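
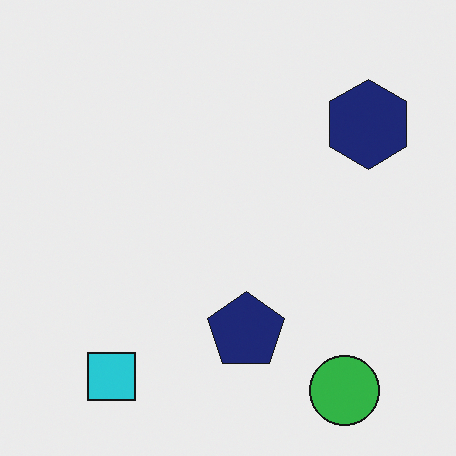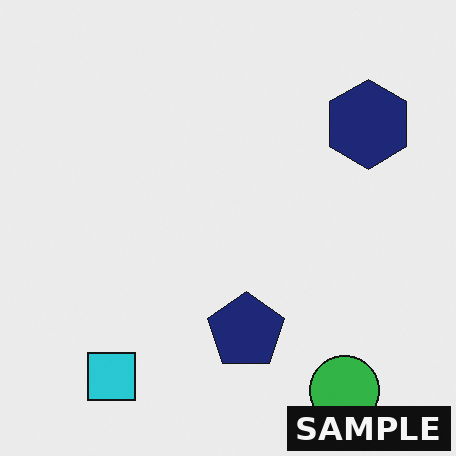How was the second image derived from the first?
Watermarked with the text "SAMPLE" in the lower-right corner.

A dark label reading "SAMPLE" appears in the lower-right corner.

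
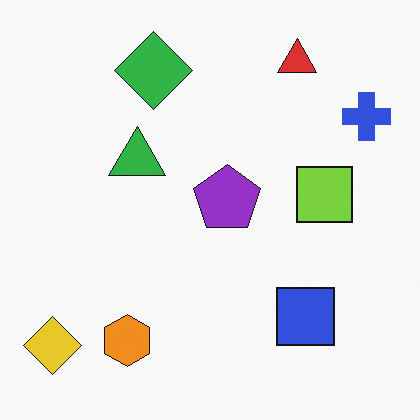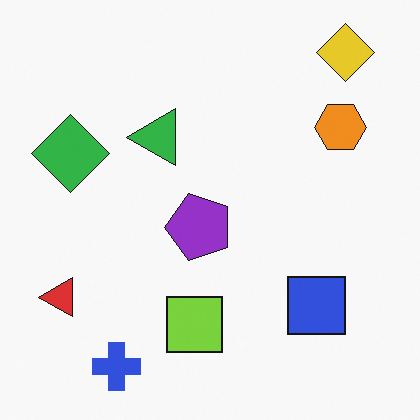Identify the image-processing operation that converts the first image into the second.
The transformation is: transposed (reflected across the top-left ↔ bottom-right diagonal).

Shapes have swapped their row and column positions — what was in the top-right is now in the bottom-left — a diagonal reflection.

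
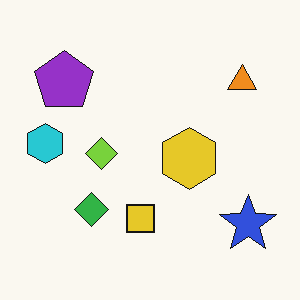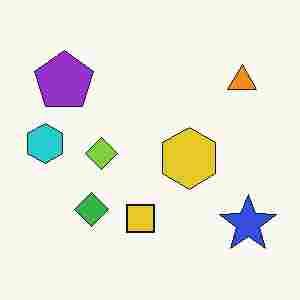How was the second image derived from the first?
This is the original image heavily JPEG-compressed with obvious blocking artifacts.

Blocky 8×8 compression artifacts appear around shape edges and the flat background shows ringing — characteristic JPEG degradation.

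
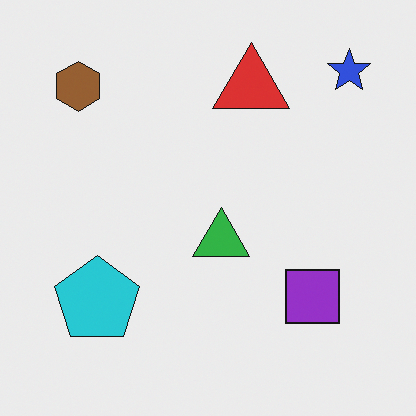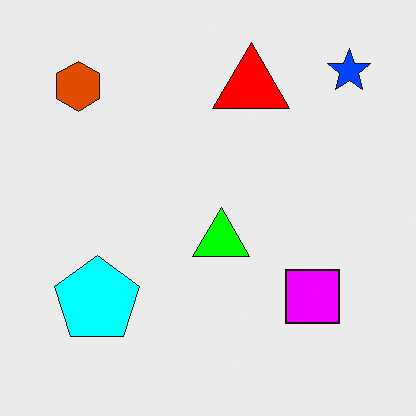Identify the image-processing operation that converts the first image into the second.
Heavily oversaturated.

All colors are more vivid — a global saturation change.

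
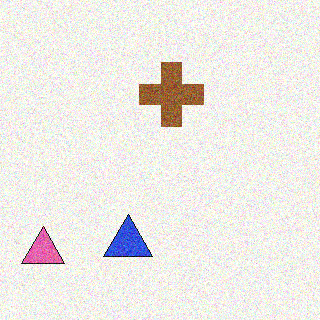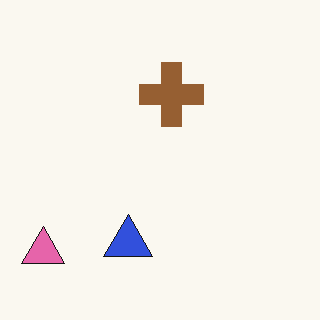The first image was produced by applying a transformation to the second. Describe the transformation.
This is the original image degraded with moderate additive noise.

Random speckle covers the whole image, including the flat background.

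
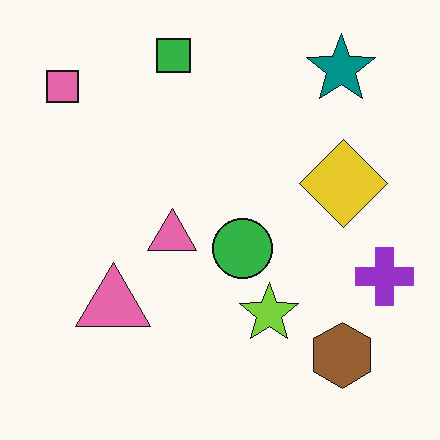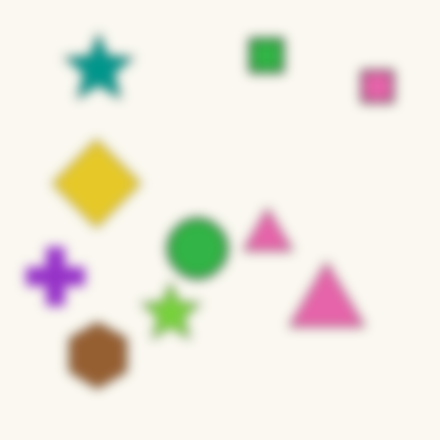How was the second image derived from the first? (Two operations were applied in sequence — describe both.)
It was strongly gaussian-blurred, then flipped horizontally (left ↔ right).

Shape edges and outlines are uniformly softened across the whole image. The purple cross is in the right of the first image and the left of the second — shapes on opposite sides of the vertical midline have swapped in a mirror flip.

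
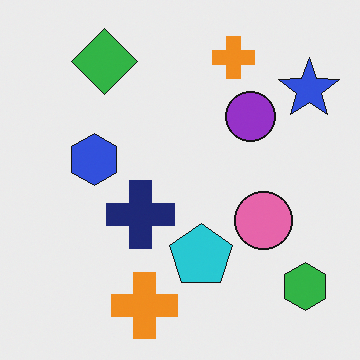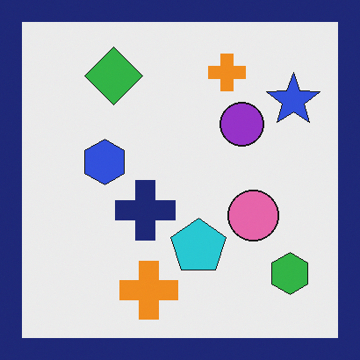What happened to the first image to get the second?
Framed with a navy border.

A solid navy frame runs around the edge of the second image, with the content slightly shrunk inside it.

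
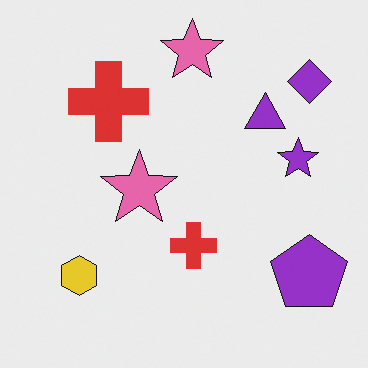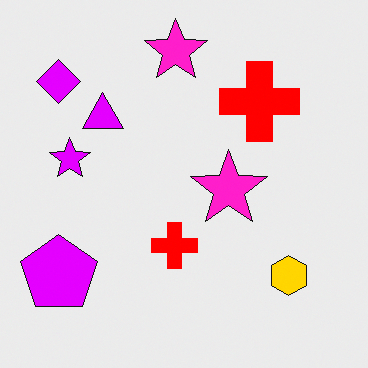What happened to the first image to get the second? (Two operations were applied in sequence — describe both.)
It was flipped horizontally (left ↔ right), then made much more vivid (saturation change).

The purple pentagon is in the bottom-right of the first image and the bottom-left of the second — shapes on opposite sides of the vertical midline have swapped in a mirror flip. All colors are more vivid — a global saturation change.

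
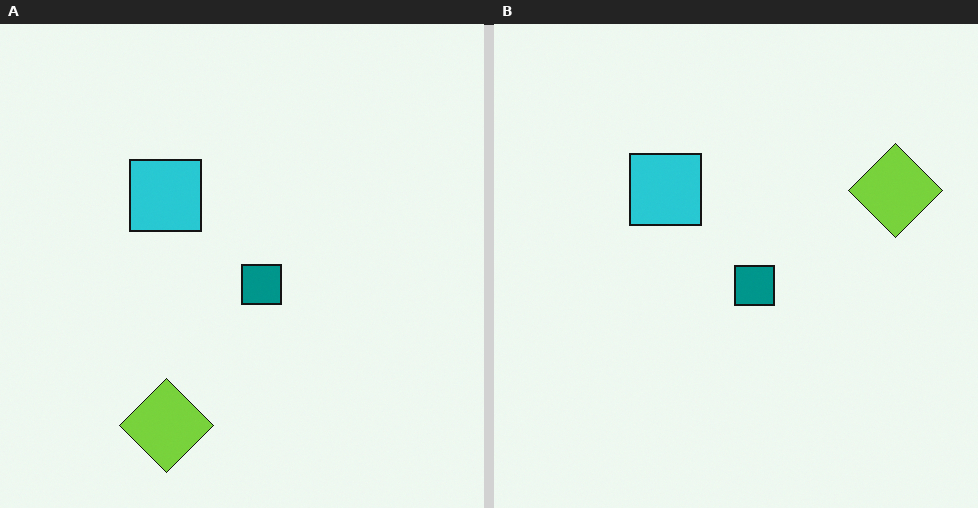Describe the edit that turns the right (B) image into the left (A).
The transformation is: transposed (reflected across the top-left ↔ bottom-right diagonal).

Shapes have swapped their row and column positions — what was in the top-right is now in the bottom-left — a diagonal reflection.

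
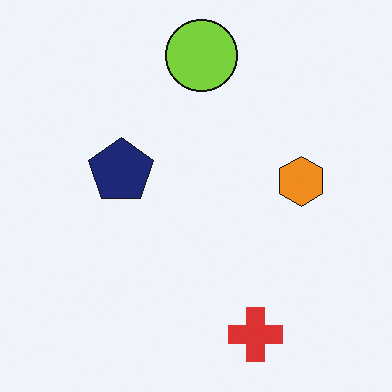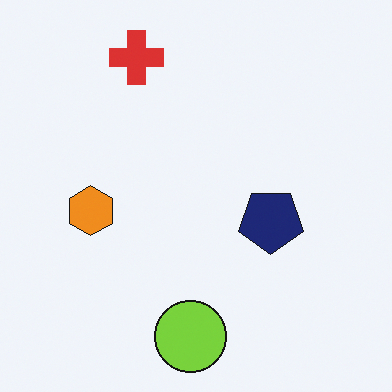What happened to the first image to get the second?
The transformation is: rotated 180°.

The red cross sits in the bottom of the first image and the top of the second — consistent with a whole-image 180° rotation.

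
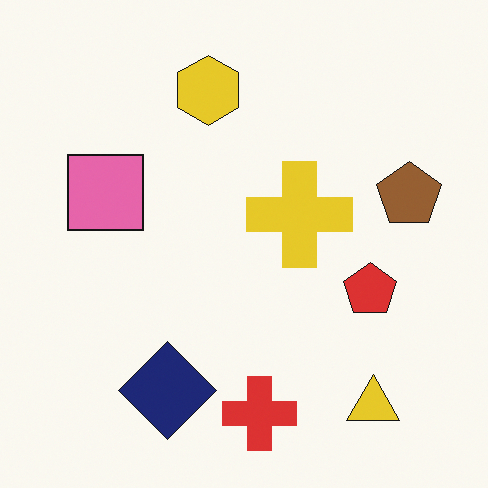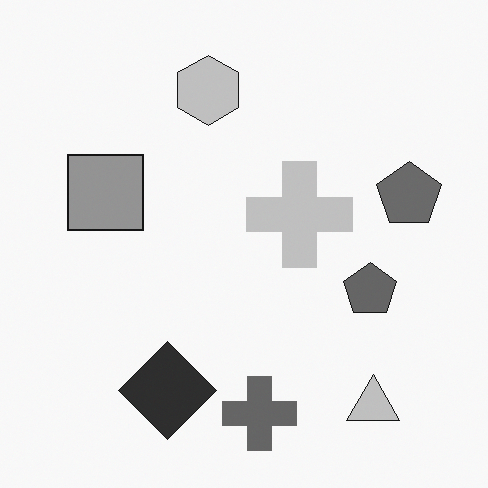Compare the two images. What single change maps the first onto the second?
The transformation is: converted to grayscale.

All color is removed — every shape is now a shade of grey.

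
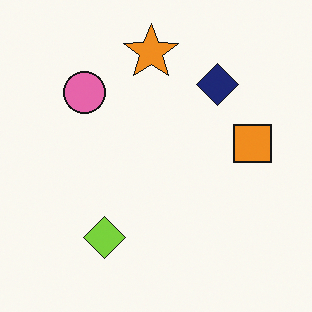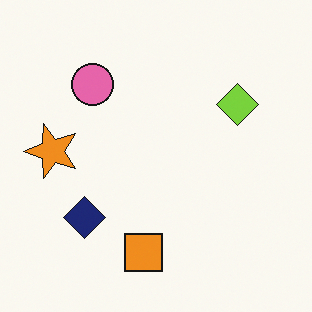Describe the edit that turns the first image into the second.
The second image is the first transposed (reflected across the top-left ↔ bottom-right diagonal).

Shapes have swapped their row and column positions — what was in the top-right is now in the bottom-left — a diagonal reflection.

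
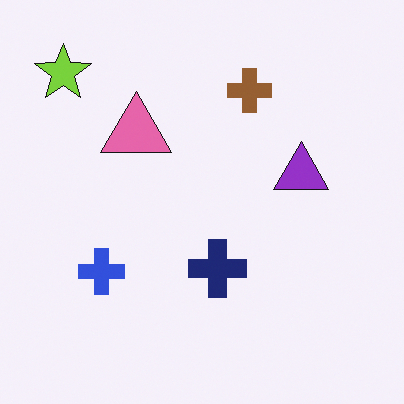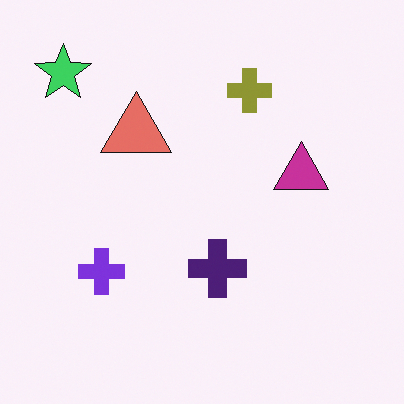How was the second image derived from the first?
The second image is the first hue-shifted slightly.

Every shape's color has rotated by the same amount around the hue wheel — a uniform hue shift.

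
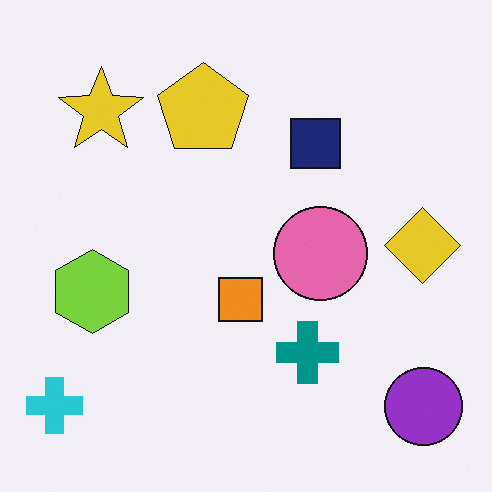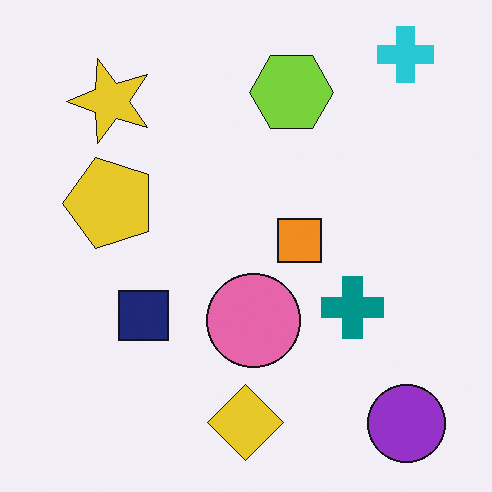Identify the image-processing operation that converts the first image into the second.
The transformation is: transposed (reflected across the top-left ↔ bottom-right diagonal).

Shapes have swapped their row and column positions — what was in the top-right is now in the bottom-left — a diagonal reflection.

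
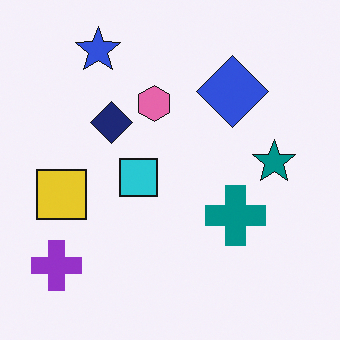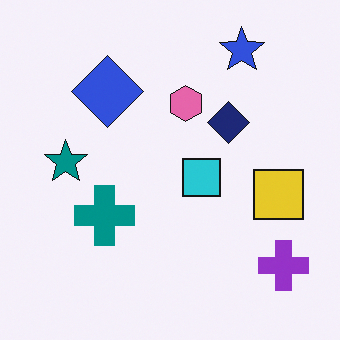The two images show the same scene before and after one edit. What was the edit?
The image was flipped horizontally (left ↔ right).

The purple cross is in the bottom-left of the first image and the bottom-right of the second — shapes on opposite sides of the vertical midline have swapped in a mirror flip.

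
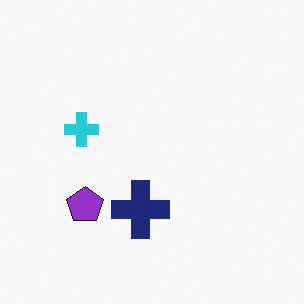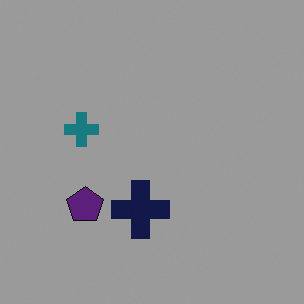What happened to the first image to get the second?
Substantially darkened.

Every pixel — background and shapes alike — is uniformly darkened.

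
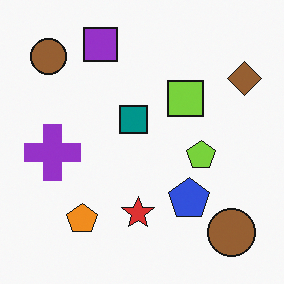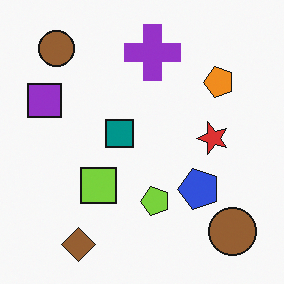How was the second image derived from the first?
The transformation is: transposed (reflected across the top-left ↔ bottom-right diagonal).

Shapes have swapped their row and column positions — what was in the top-right is now in the bottom-left — a diagonal reflection.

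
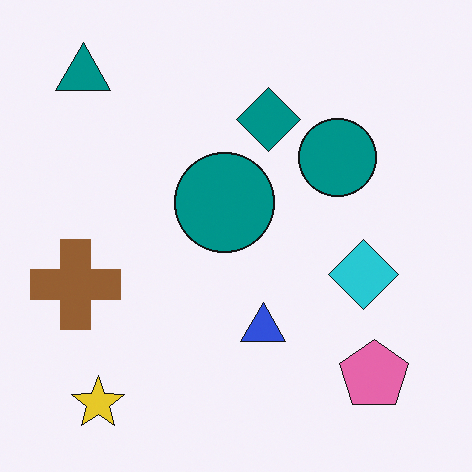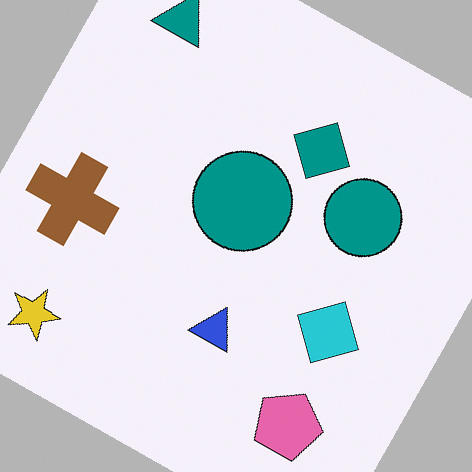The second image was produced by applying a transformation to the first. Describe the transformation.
This is the original image rotated clockwise by a clearly visible amount.

Every shape is tilted by the same angle and the image corners show triangular fill wedges — a whole-image rotation by a non-right angle.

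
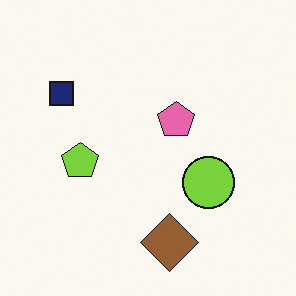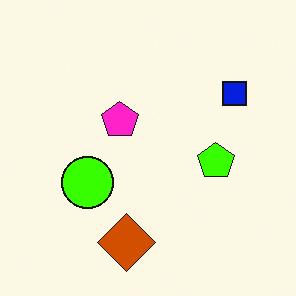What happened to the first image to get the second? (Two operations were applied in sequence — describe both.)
This is the original image made much more vivid (saturation change), then flipped horizontally (left ↔ right).

All colors are more vivid — a global saturation change. The navy square is in the top-left of the first image and the top-right of the second — shapes on opposite sides of the vertical midline have swapped in a mirror flip.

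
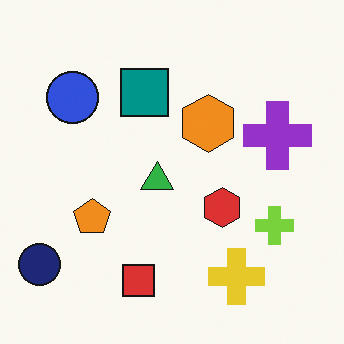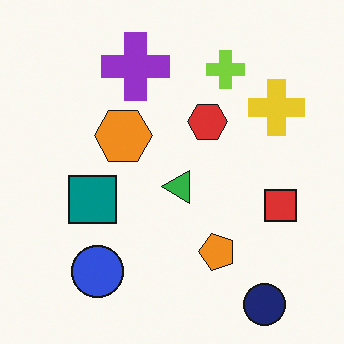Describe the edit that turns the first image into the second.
The transformation is: rotated 90° counter-clockwise.

The navy circle sits in the bottom-left of the first image and the bottom-right of the second — consistent with a whole-image 90° counter-clockwise rotation.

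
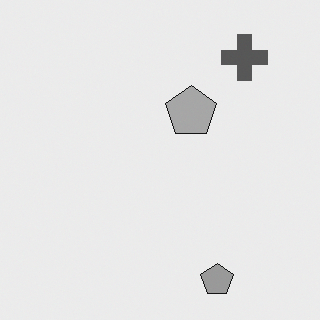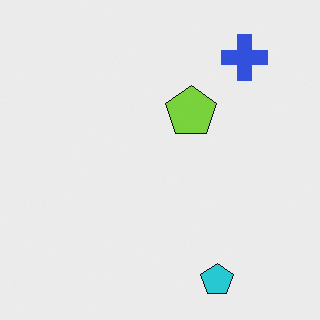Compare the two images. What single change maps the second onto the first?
The transformation is: converted to grayscale.

All color is removed — every shape is now a shade of grey.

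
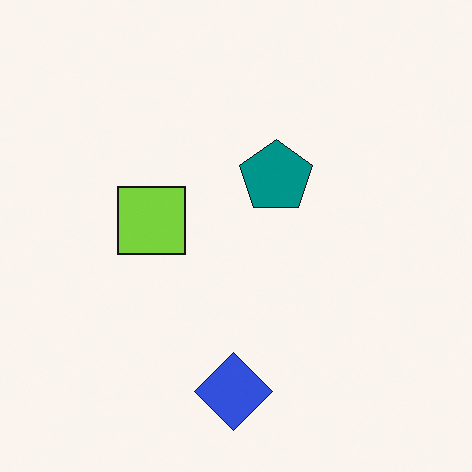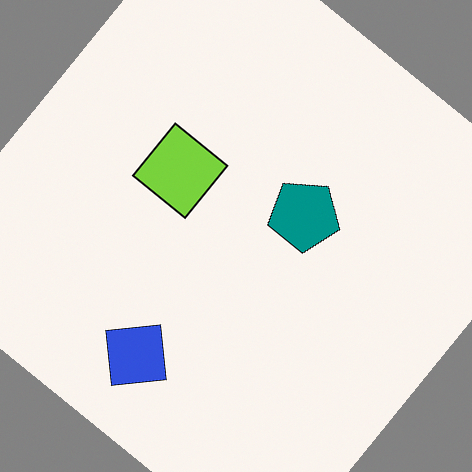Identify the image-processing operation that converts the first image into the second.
This is the original image rotated clockwise by a large amount — several tens of degrees.

Every shape is tilted by the same angle and the image corners show triangular fill wedges — a whole-image rotation by a non-right angle.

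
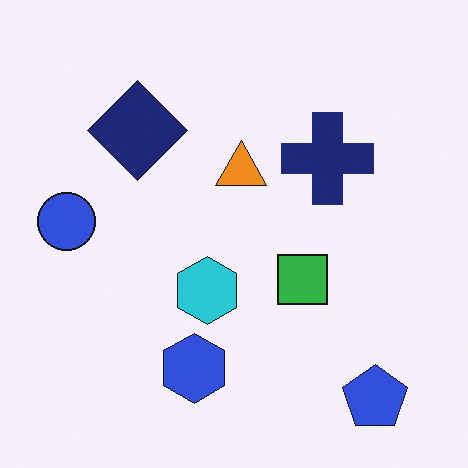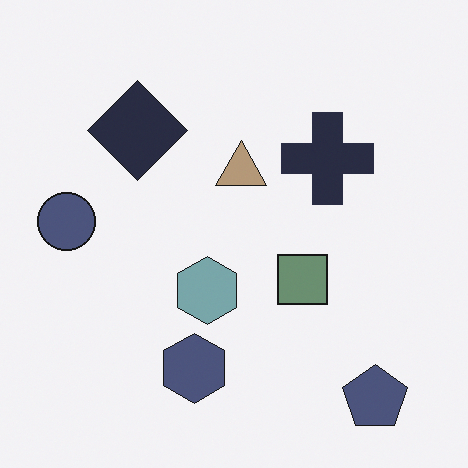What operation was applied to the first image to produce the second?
It was heavily desaturated.

All colors are more muted and greyish — a global saturation change.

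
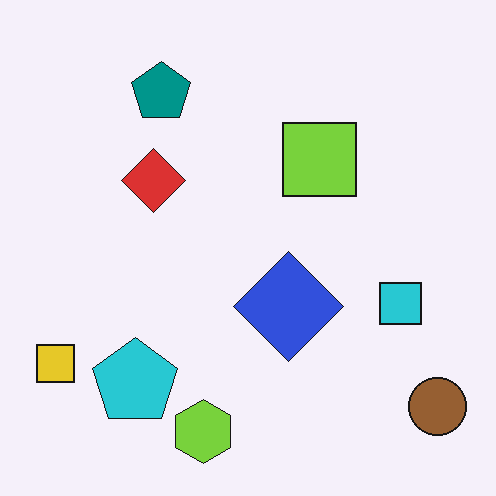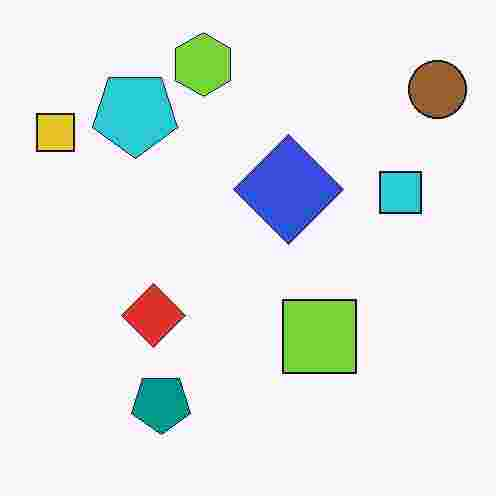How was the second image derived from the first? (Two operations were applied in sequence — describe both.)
Flipped vertically (top ↔ bottom), then degraded with heavy JPEG compression.

The lime hexagon is in the bottom of the first image and the top of the second — shapes on opposite sides of the horizontal midline have swapped in a mirror flip. Blocky 8×8 compression artifacts appear around shape edges and the flat background shows ringing — characteristic JPEG degradation.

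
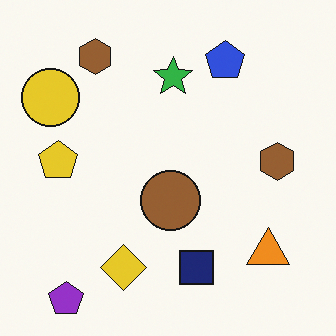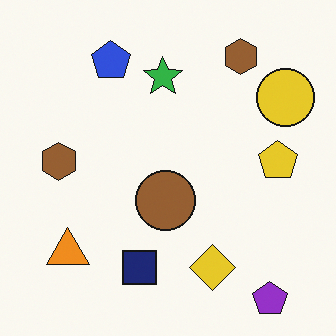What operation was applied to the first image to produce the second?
The transformation is: flipped horizontally (left ↔ right).

The yellow circle is in the top-left of the first image and the top-right of the second — shapes on opposite sides of the vertical midline have swapped in a mirror flip.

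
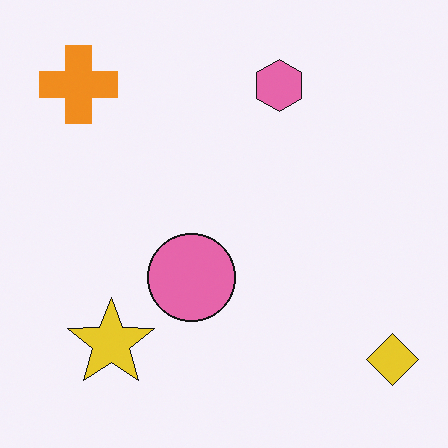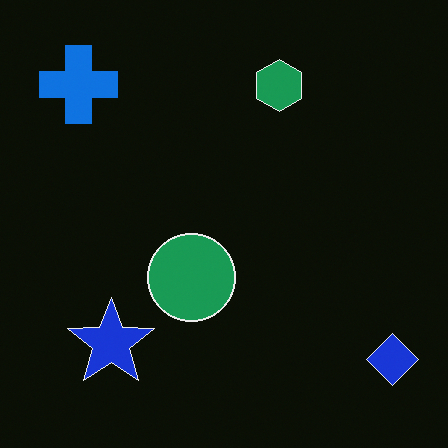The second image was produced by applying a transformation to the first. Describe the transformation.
Color-inverted (negative).

The light background has become dark and every shape's color is its complement — a photographic negative.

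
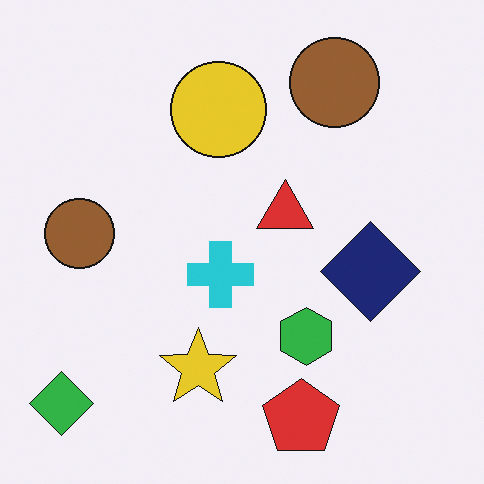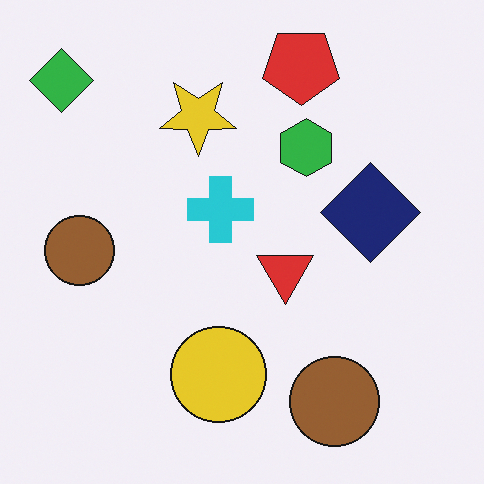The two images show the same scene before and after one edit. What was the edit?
This is the original image flipped vertically (top ↔ bottom).

The red pentagon is in the bottom of the first image and the top of the second — shapes on opposite sides of the horizontal midline have swapped in a mirror flip.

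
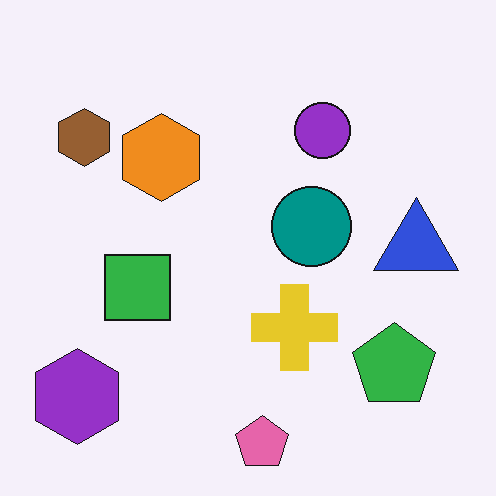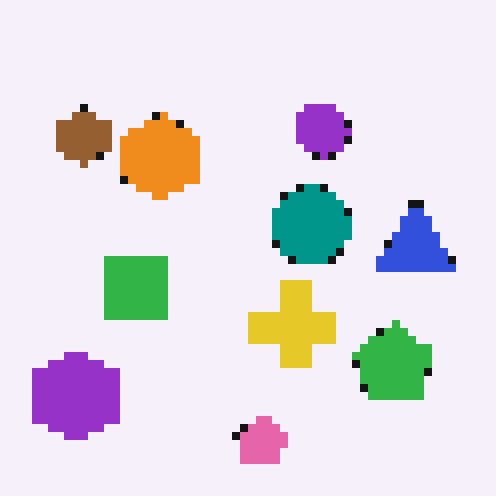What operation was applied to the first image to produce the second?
The image was pixelated into visible square blocks.

Shapes are reduced to large square blocks; fine edges and outlines are lost — a downscale-then-upscale (mosaic) effect.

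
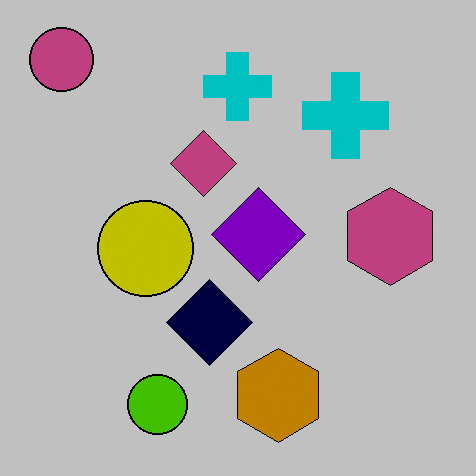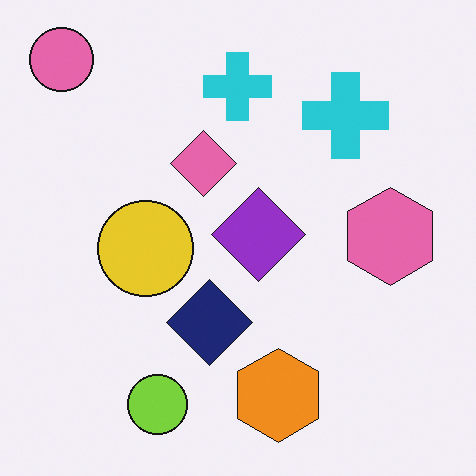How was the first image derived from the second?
Heavily posterized to just a handful of flat colors.

Each flat color has snapped to a coarser quantized level — most visibly, the near-white background has dropped to a flat grey.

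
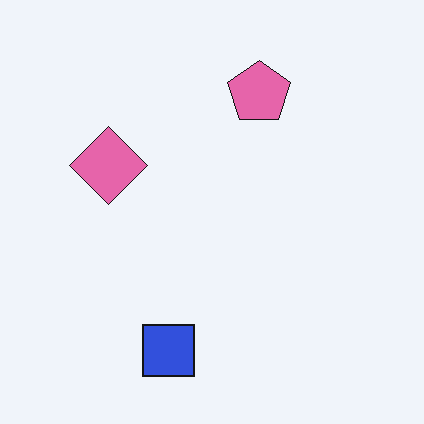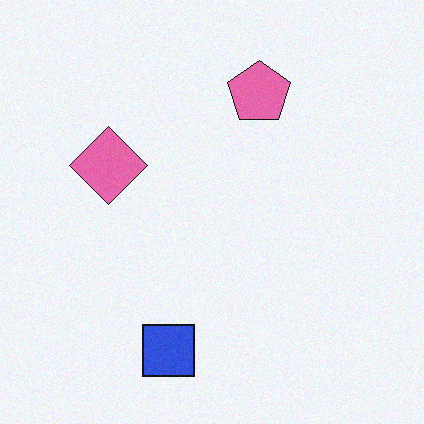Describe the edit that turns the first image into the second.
This is the original image degraded with a light layer of grain.

Random speckle covers the whole image, including the flat background.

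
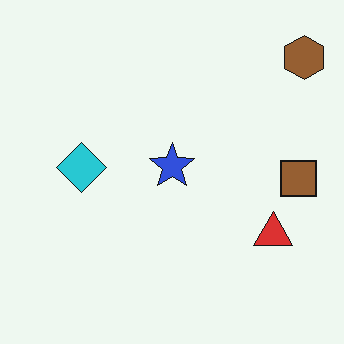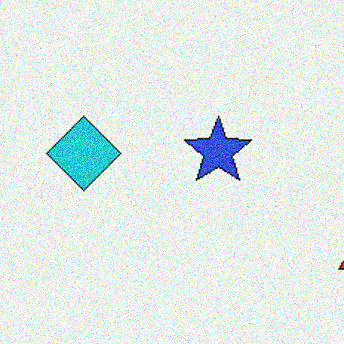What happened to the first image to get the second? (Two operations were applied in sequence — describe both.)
It was cropped to a modestly smaller region and rescaled, then degraded with visible gaussian noise.

The visible shapes are larger and the field of view is narrower; shapes near the original edges may be partly or wholly outside the frame — a crop-and-rescale. Random speckle covers the whole image, including the flat background.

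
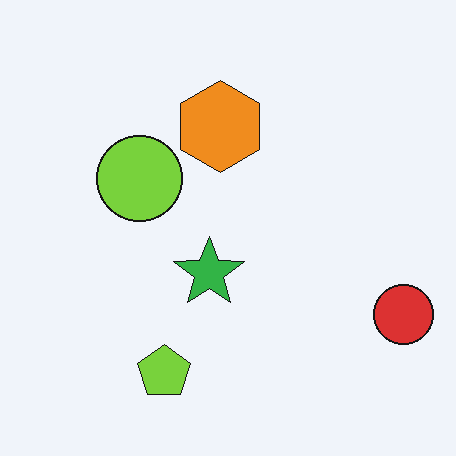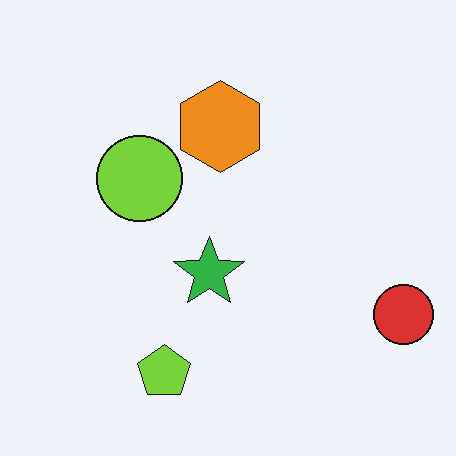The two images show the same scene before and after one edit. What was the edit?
This is the original image given moderate JPEG compression.

Blocky 8×8 compression artifacts appear around shape edges and the flat background shows ringing — characteristic JPEG degradation.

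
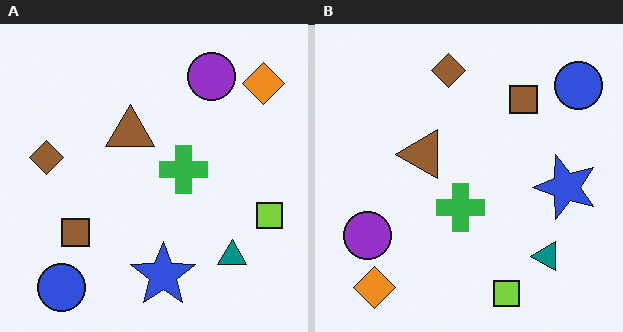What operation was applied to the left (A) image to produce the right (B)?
This is the original image transposed (reflected across the top-left ↔ bottom-right diagonal).

Shapes have swapped their row and column positions — what was in the top-right is now in the bottom-left — a diagonal reflection.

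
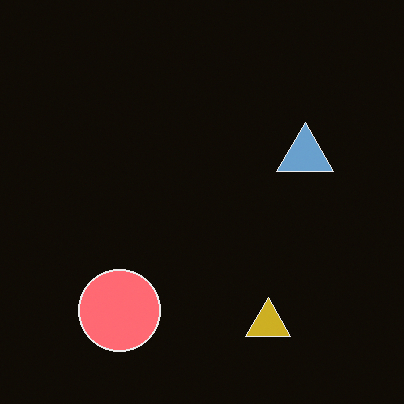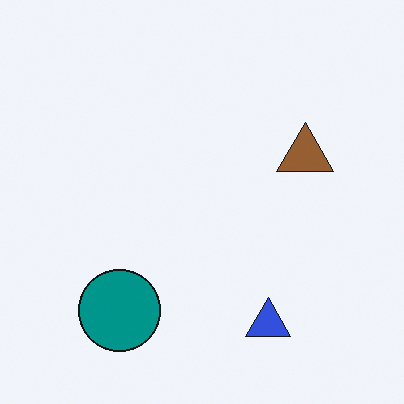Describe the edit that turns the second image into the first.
The image was color-inverted (negative).

The light background has become dark and every shape's color is its complement — a photographic negative.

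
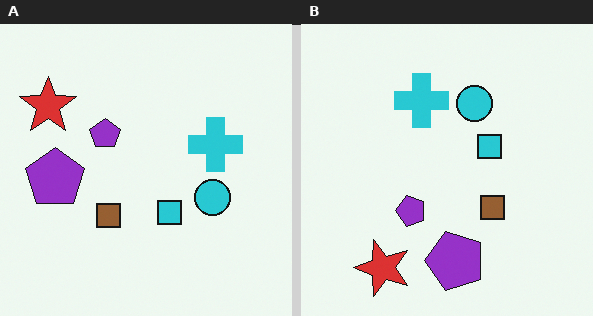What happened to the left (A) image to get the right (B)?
The image was rotated 90° counter-clockwise.

The red star sits in the top-left of the left (A) image and the bottom-left of the right (B) — consistent with a whole-image 90° counter-clockwise rotation.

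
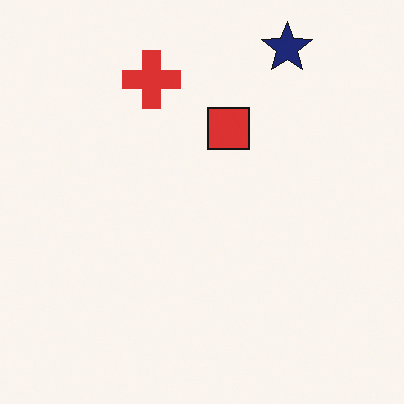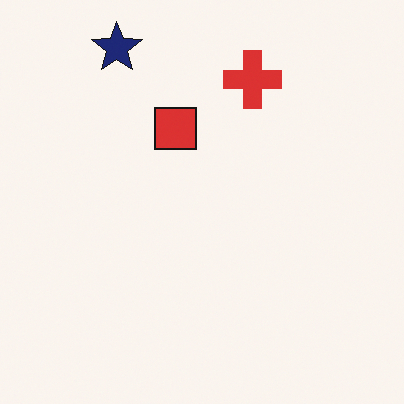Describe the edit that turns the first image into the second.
The image was flipped horizontally (left ↔ right).

The navy star is in the top-right of the first image and the top-left of the second — shapes on opposite sides of the vertical midline have swapped in a mirror flip.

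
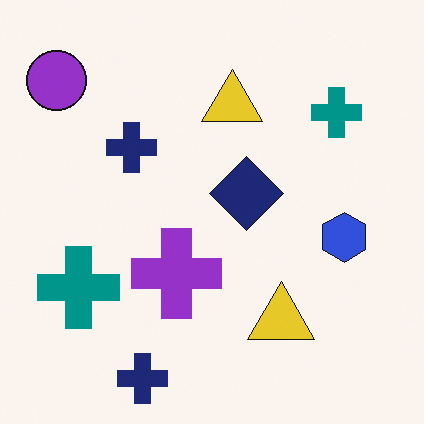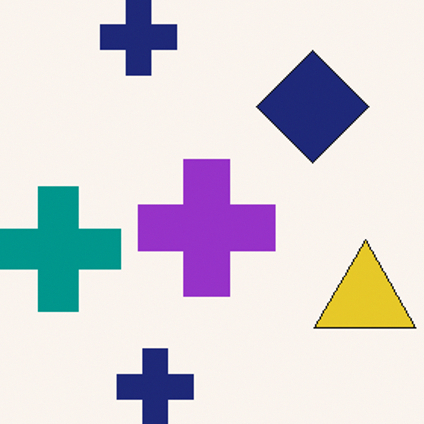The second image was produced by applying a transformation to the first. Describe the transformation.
The image was cropped slightly and scaled back up.

The visible shapes are larger and the field of view is narrower; shapes near the original edges may be partly or wholly outside the frame — a crop-and-rescale.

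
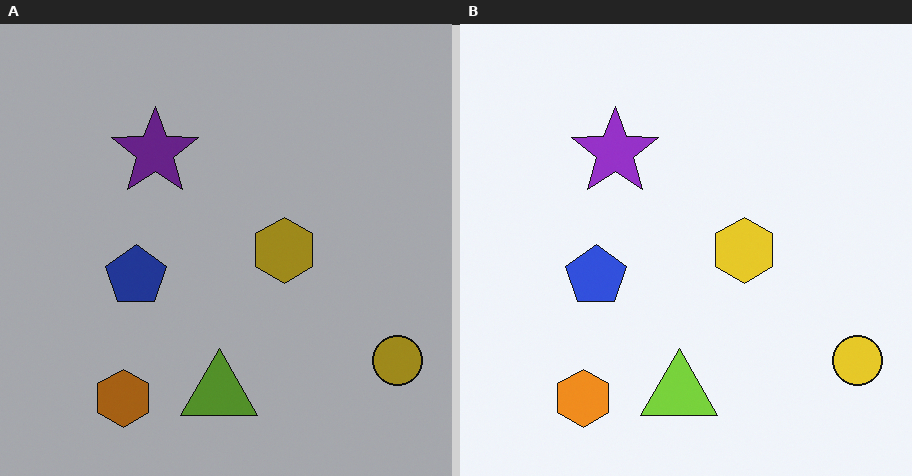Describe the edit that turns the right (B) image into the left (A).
The transformation is: substantially darkened.

Every pixel — background and shapes alike — is uniformly darkened.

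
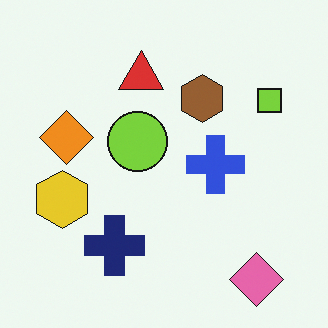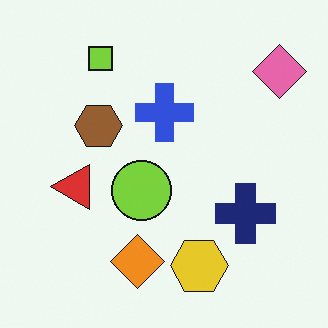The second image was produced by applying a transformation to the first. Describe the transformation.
The transformation is: rotated 90° counter-clockwise.

The pink diamond sits in the bottom-right of the first image and the top-right of the second — consistent with a whole-image 90° counter-clockwise rotation.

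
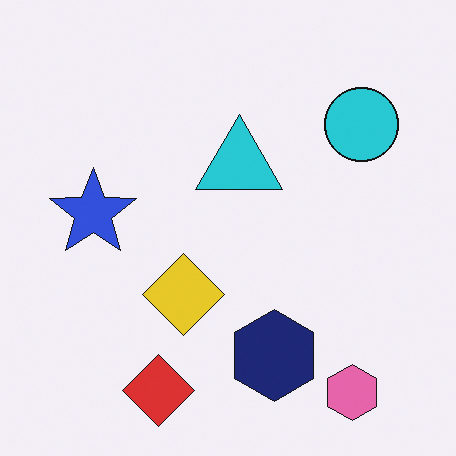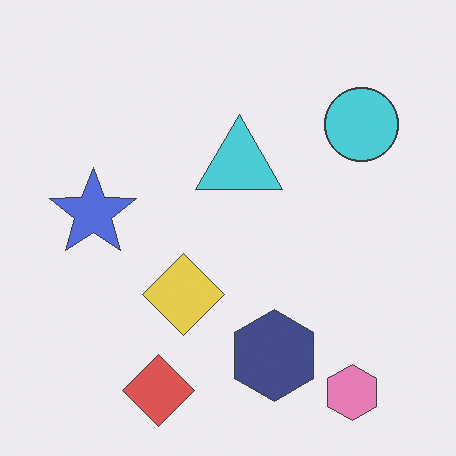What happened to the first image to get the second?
The image was given slightly reduced contrast.

Tones are pushed toward mid-grey across the whole image — a global contrast change.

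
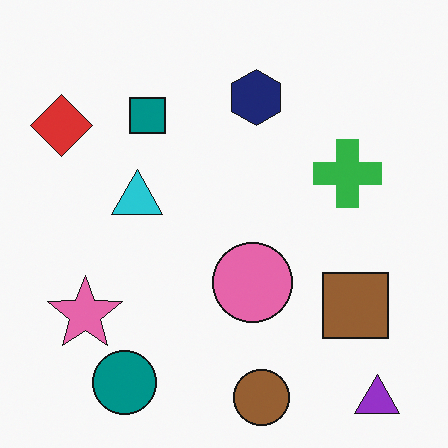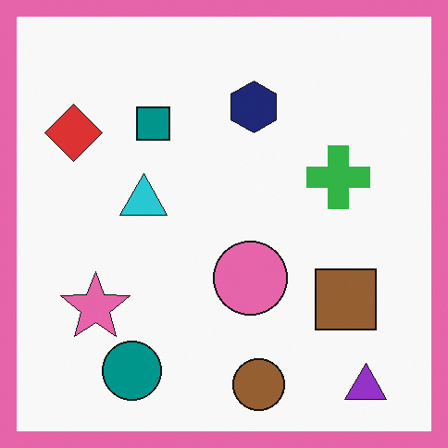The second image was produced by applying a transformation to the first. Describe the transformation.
This is the original image framed with a pink border.

A solid pink frame runs around the edge of the second image, with the content slightly shrunk inside it.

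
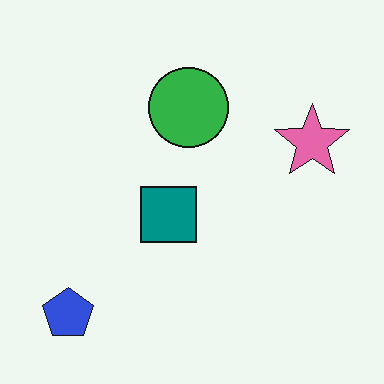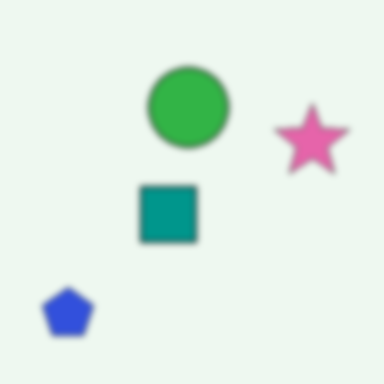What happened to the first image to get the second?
It was noticeably gaussian-blurred.

Shape edges and outlines are uniformly softened across the whole image.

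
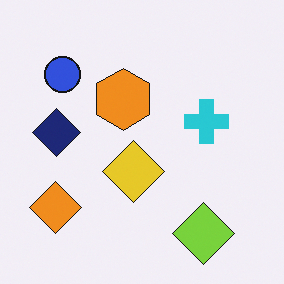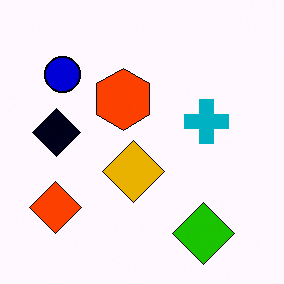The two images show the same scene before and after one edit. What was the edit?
Boosted in contrast.

Tones are pushed away from mid-grey across the whole image — a global contrast change.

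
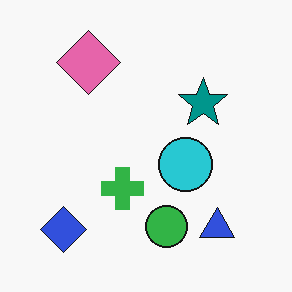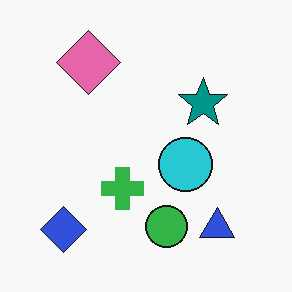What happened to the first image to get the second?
The transformation is: JPEG-compressed with visible artifacts.

Blocky 8×8 compression artifacts appear around shape edges and the flat background shows ringing — characteristic JPEG degradation.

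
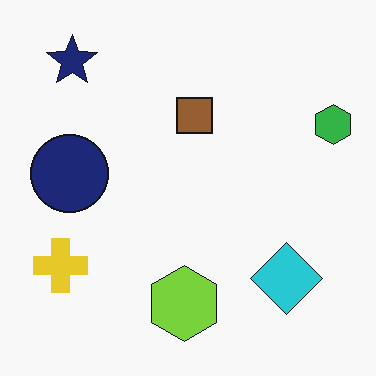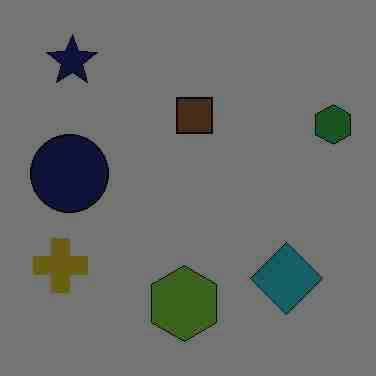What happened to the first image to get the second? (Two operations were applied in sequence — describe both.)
This is the original image heavily JPEG-compressed with obvious blocking artifacts, then darkened a lot.

Blocky 8×8 compression artifacts appear around shape edges and the flat background shows ringing — characteristic JPEG degradation. Every pixel — background and shapes alike — is uniformly darkened.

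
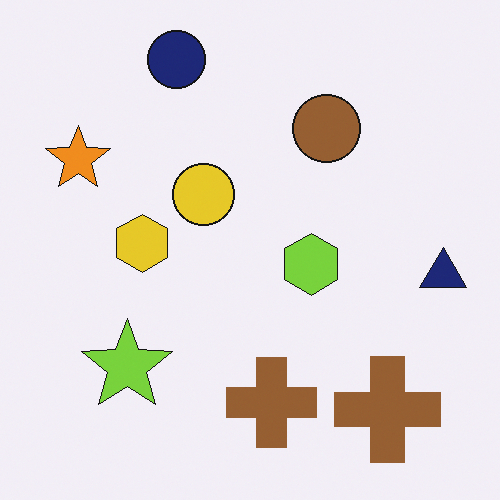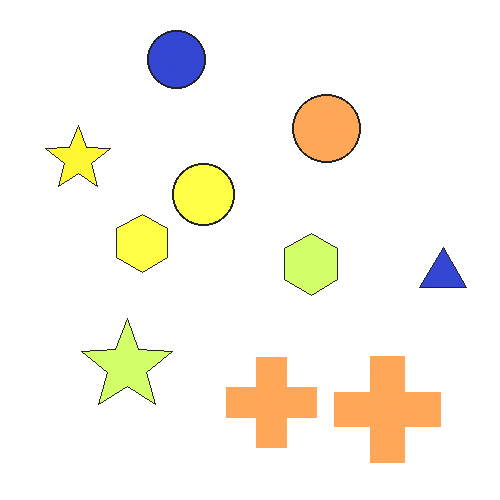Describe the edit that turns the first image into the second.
It was brightened a lot.

Every pixel — background and shapes alike — is uniformly brightened.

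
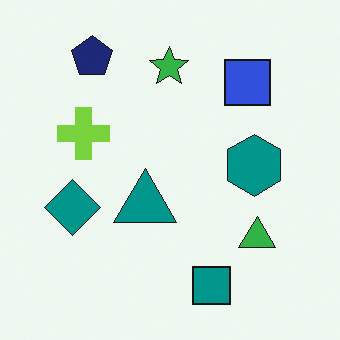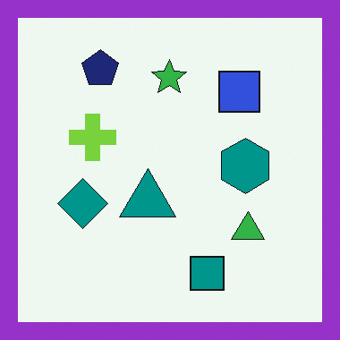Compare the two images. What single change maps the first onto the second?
It was framed with a purple border.

A solid purple frame runs around the edge of the second image, with the content slightly shrunk inside it.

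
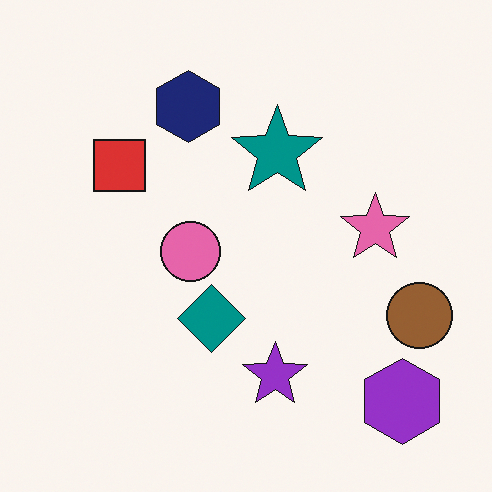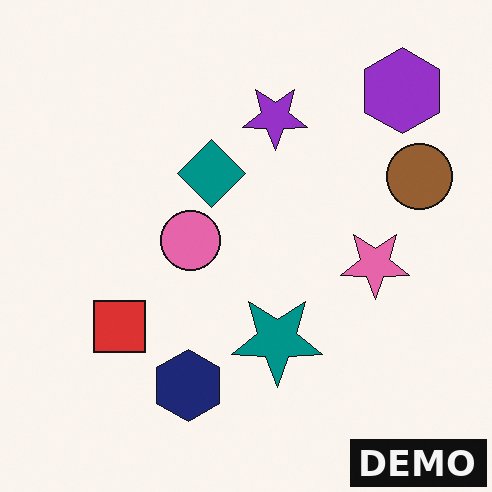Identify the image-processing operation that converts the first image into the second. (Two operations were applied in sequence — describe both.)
The second image is the first flipped vertically (top ↔ bottom), then watermarked with the text "DEMO" in the lower-right corner.

The purple hexagon is in the bottom-right of the first image and the top-right of the second — shapes on opposite sides of the horizontal midline have swapped in a mirror flip. A dark label reading "DEMO" appears in the lower-right corner.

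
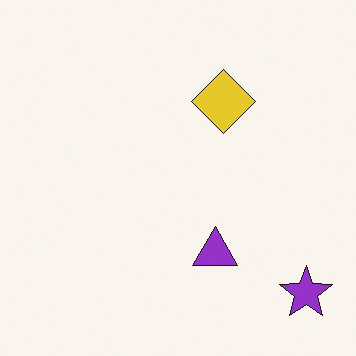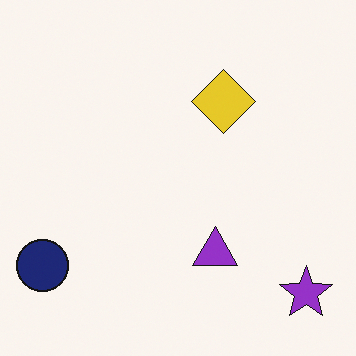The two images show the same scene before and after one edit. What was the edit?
The image was overlaid with an additional navy circle.

A navy circle appears in the second image that is absent from the first.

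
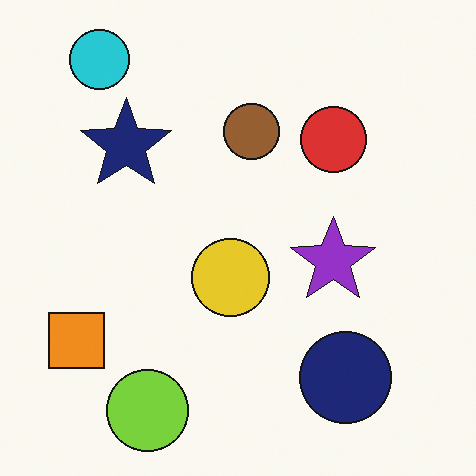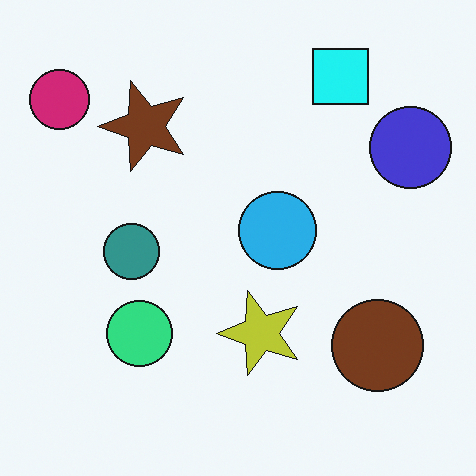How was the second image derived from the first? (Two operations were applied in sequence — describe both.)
The transformation is: hue-shifted through roughly a third of the color wheel, then transposed (reflected across the top-left ↔ bottom-right diagonal).

Every shape's color has rotated by the same amount around the hue wheel — a uniform hue shift. Shapes have swapped their row and column positions — what was in the top-right is now in the bottom-left — a diagonal reflection.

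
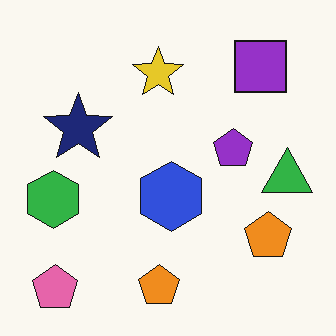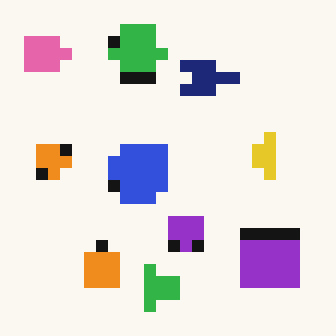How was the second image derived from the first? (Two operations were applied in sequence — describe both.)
Heavily pixelated into large blocks, then rotated 90° clockwise.

Shapes are reduced to large square blocks; fine edges and outlines are lost — a downscale-then-upscale (mosaic) effect. The pink pentagon sits in the bottom-left of the first image and the top-left of the second — consistent with a whole-image 90° clockwise rotation.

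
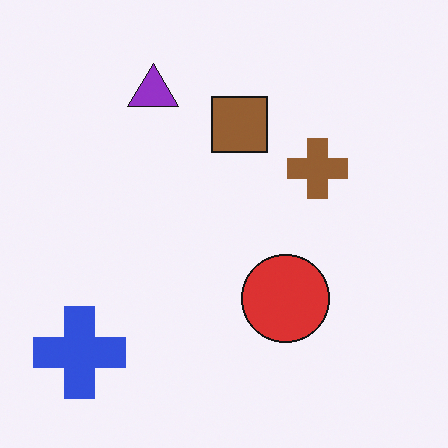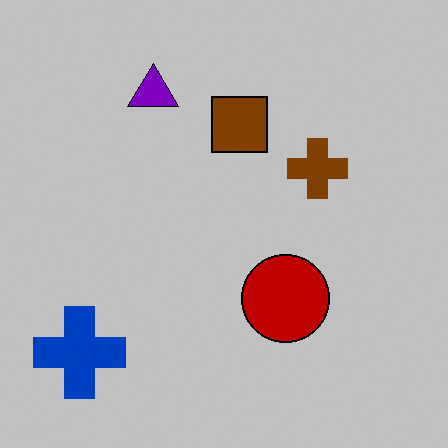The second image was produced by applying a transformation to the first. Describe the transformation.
The transformation is: heavily posterized to just a handful of flat colors.

Each flat color has snapped to a coarser quantized level — most visibly, the near-white background has dropped to a flat grey.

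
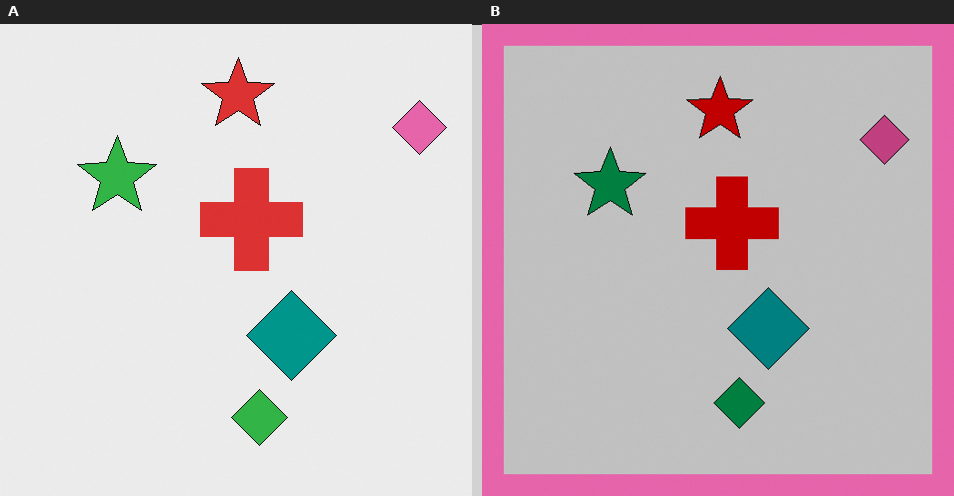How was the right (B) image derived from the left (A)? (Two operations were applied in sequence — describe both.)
Aggressively posterized, then framed with a pink border.

Each flat color has snapped to a coarser quantized level — most visibly, the near-white background has dropped to a flat grey. A solid pink frame runs around the edge of the right (B) image, with the content slightly shrunk inside it.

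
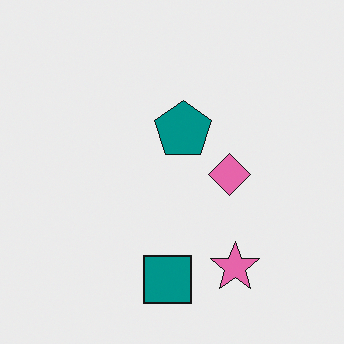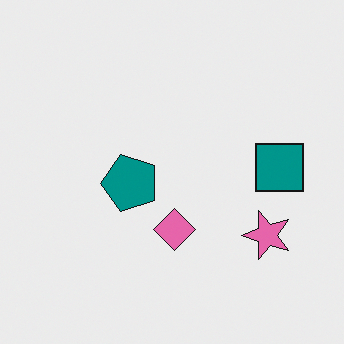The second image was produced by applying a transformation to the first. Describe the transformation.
The image was transposed (reflected across the top-left ↔ bottom-right diagonal).

Shapes have swapped their row and column positions — what was in the top-right is now in the bottom-left — a diagonal reflection.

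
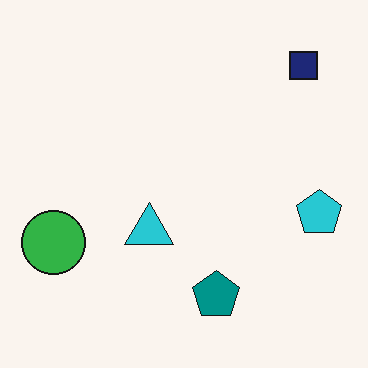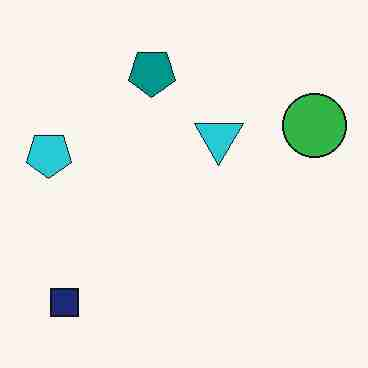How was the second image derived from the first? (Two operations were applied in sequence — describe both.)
The transformation is: rotated 180°, then degraded with heavy JPEG compression.

The navy square sits in the top-right of the first image and the bottom-left of the second — consistent with a whole-image 180° rotation. Blocky 8×8 compression artifacts appear around shape edges and the flat background shows ringing — characteristic JPEG degradation.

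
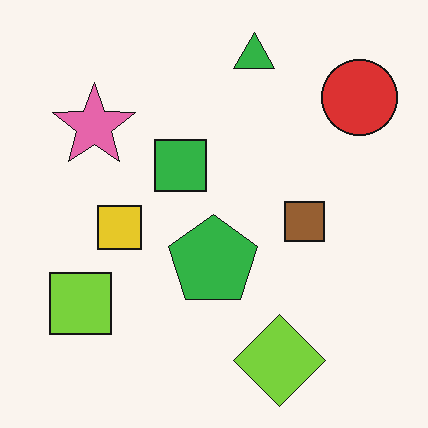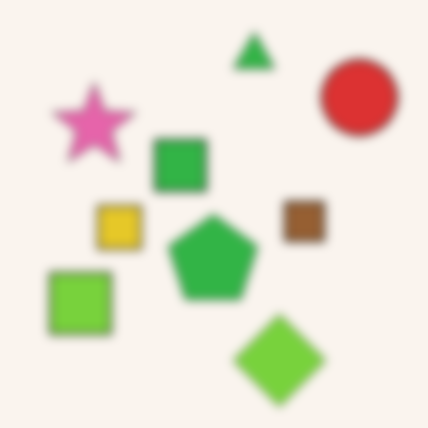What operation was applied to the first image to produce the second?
Strongly gaussian-blurred.

Shape edges and outlines are uniformly softened across the whole image.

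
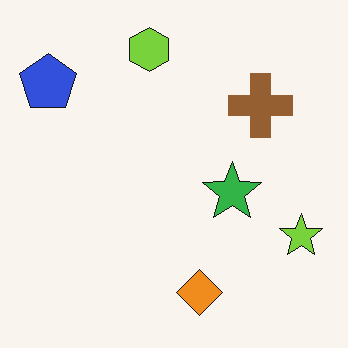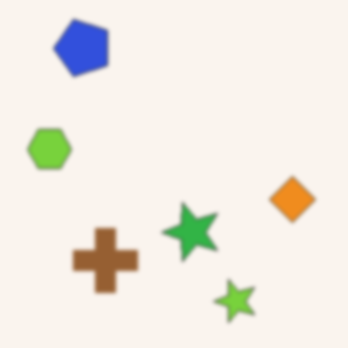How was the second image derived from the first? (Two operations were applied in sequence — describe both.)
The transformation is: transposed (reflected across the top-left ↔ bottom-right diagonal), then given a subtle gaussian blur.

Shapes have swapped their row and column positions — what was in the top-right is now in the bottom-left — a diagonal reflection. Shape edges and outlines are uniformly softened across the whole image.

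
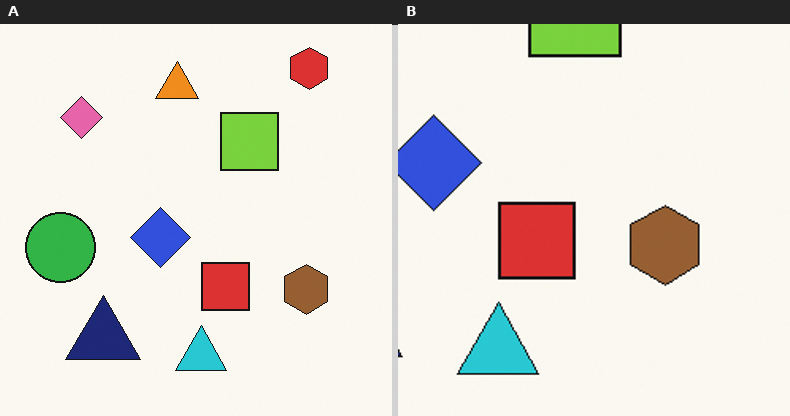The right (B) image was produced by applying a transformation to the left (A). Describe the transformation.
Cropped slightly and scaled back up.

The visible shapes are larger and the field of view is narrower; shapes near the original edges may be partly or wholly outside the frame — a crop-and-rescale.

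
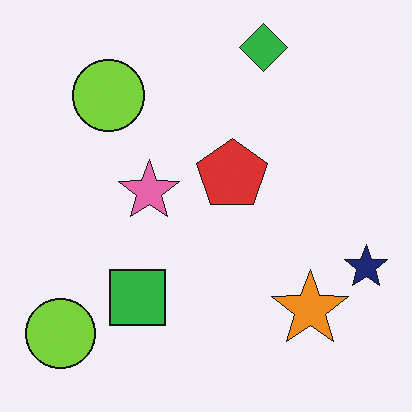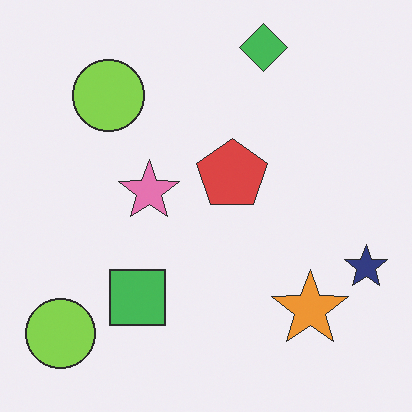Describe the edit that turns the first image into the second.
It was given slightly reduced contrast.

Tones are pushed toward mid-grey across the whole image — a global contrast change.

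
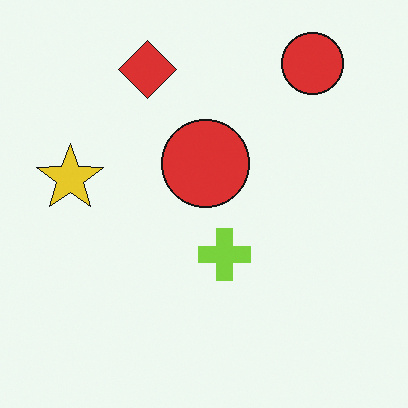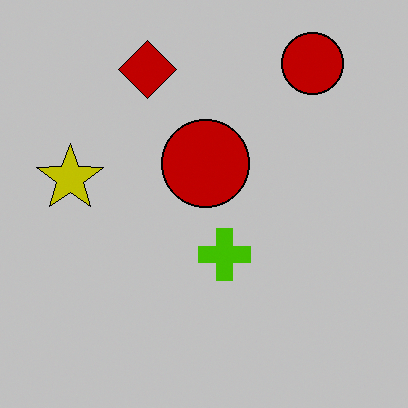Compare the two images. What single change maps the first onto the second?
The transformation is: aggressively posterized.

Each flat color has snapped to a coarser quantized level — most visibly, the near-white background has dropped to a flat grey.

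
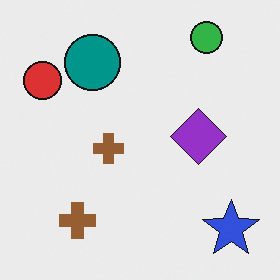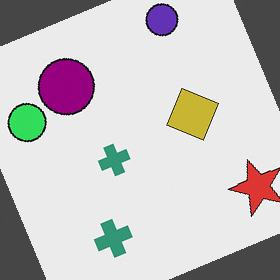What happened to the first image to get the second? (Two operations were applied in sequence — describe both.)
This is the original image rotated counter-clockwise by a moderate amount, then hue-shifted by a moderate amount.

Every shape is tilted by the same angle and the image corners show triangular fill wedges — a whole-image rotation by a non-right angle. Every shape's color has rotated by the same amount around the hue wheel — a uniform hue shift.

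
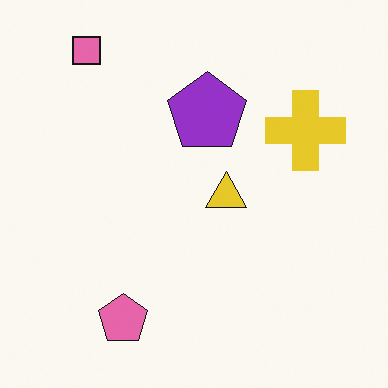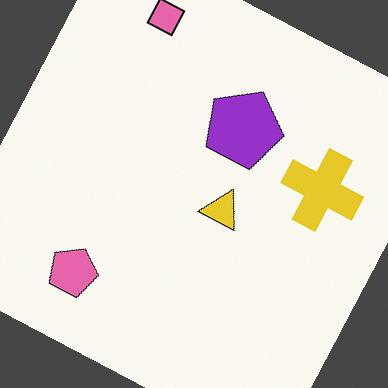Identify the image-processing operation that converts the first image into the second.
The transformation is: rotated clockwise by a clearly visible amount.

Every shape is tilted by the same angle and the image corners show triangular fill wedges — a whole-image rotation by a non-right angle.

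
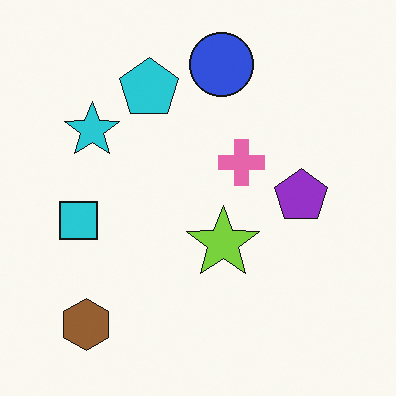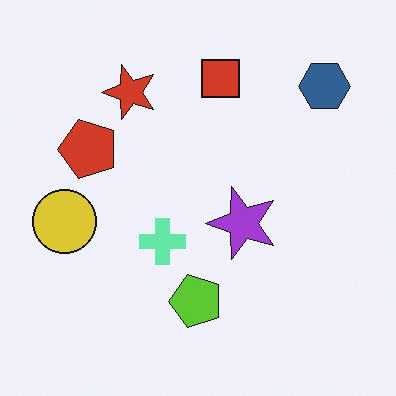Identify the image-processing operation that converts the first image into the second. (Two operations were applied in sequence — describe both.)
It was transposed (reflected across the top-left ↔ bottom-right diagonal), then hue-shifted through roughly half the color wheel.

Shapes have swapped their row and column positions — what was in the top-right is now in the bottom-left — a diagonal reflection. Every shape's color has rotated by the same amount around the hue wheel — a uniform hue shift.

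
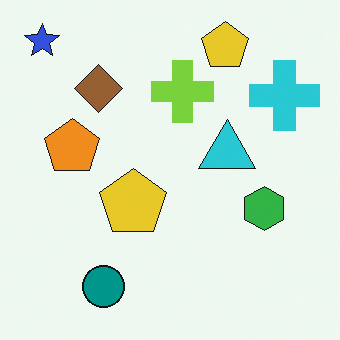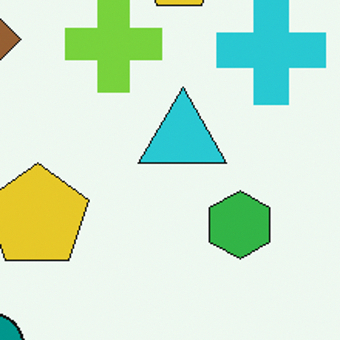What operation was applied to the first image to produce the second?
The transformation is: cropped to a modestly smaller region and rescaled.

The visible shapes are larger and the field of view is narrower; shapes near the original edges may be partly or wholly outside the frame — a crop-and-rescale.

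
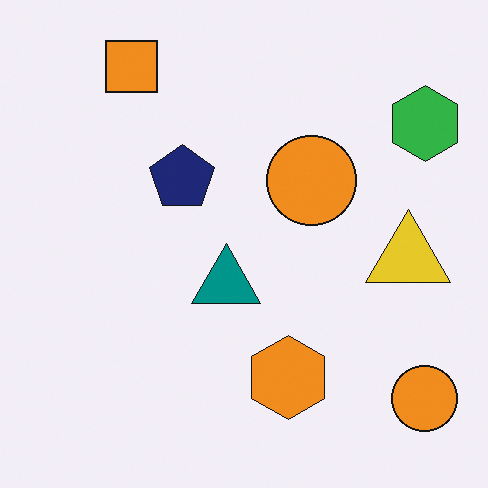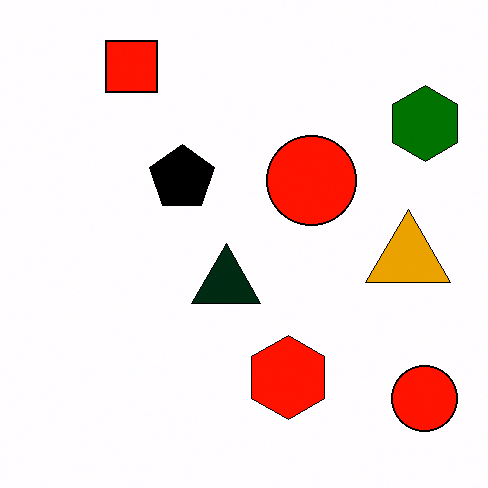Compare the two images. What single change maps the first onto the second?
This is the original image given much higher contrast.

Tones are pushed away from mid-grey across the whole image — a global contrast change.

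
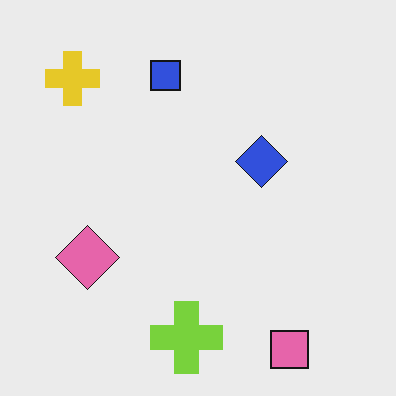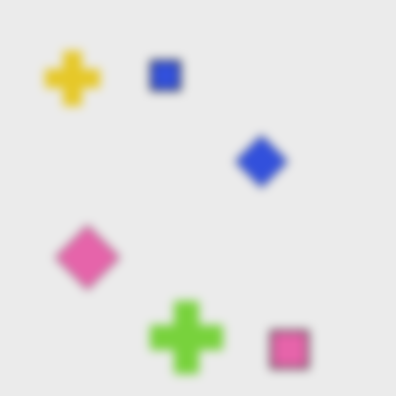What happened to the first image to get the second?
The transformation is: strongly gaussian-blurred.

Shape edges and outlines are uniformly softened across the whole image.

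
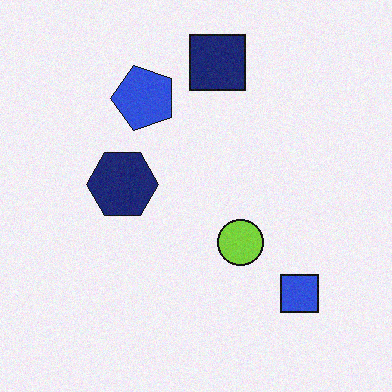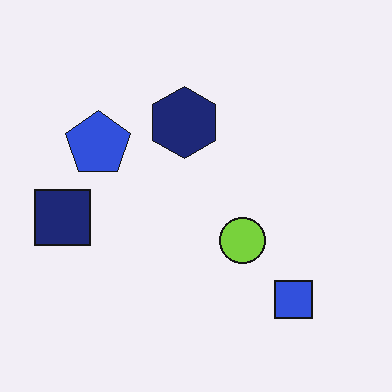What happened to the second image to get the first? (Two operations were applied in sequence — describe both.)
The first image is the second transposed (reflected across the top-left ↔ bottom-right diagonal), then degraded with a light layer of grain.

Shapes have swapped their row and column positions — what was in the top-right is now in the bottom-left — a diagonal reflection. Random speckle covers the whole image, including the flat background.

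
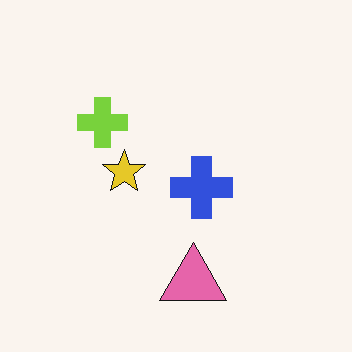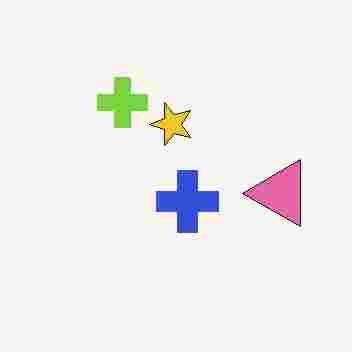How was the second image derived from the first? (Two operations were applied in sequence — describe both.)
The second image is the first transposed (reflected across the top-left ↔ bottom-right diagonal), then heavily JPEG-compressed with obvious blocking artifacts.

Shapes have swapped their row and column positions — what was in the top-right is now in the bottom-left — a diagonal reflection. Blocky 8×8 compression artifacts appear around shape edges and the flat background shows ringing — characteristic JPEG degradation.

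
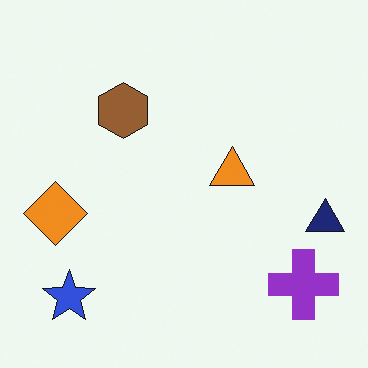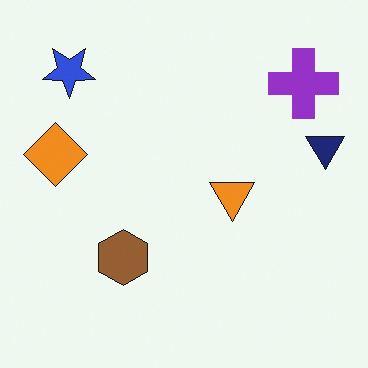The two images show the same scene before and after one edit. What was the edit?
Flipped vertically (top ↔ bottom).

The blue star is in the bottom-left of the first image and the top-left of the second — shapes on opposite sides of the horizontal midline have swapped in a mirror flip.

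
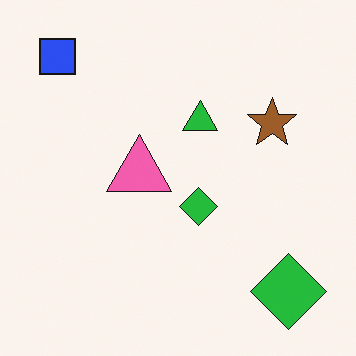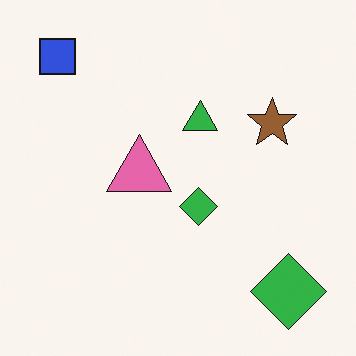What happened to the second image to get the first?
The first image is the second slightly oversaturated.

All colors are more vivid — a global saturation change.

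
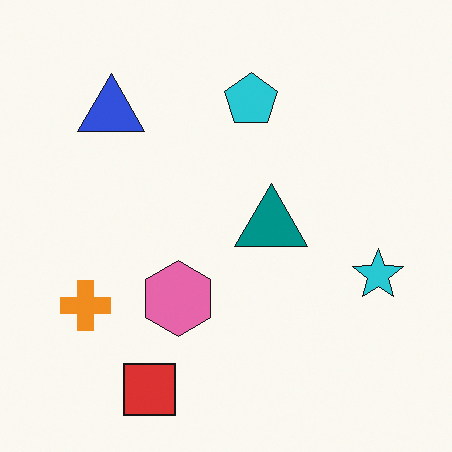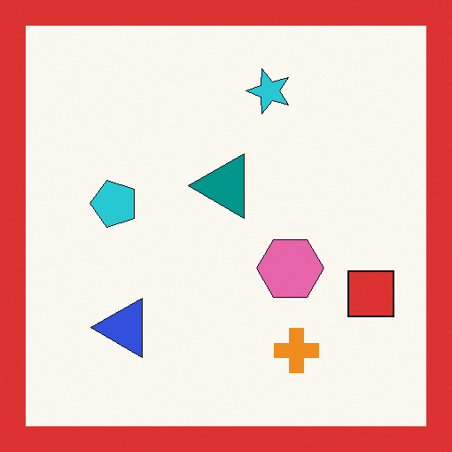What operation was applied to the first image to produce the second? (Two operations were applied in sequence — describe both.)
The second image is the first rotated 90° counter-clockwise, then framed with a red border.

The red square sits in the bottom-left of the first image and the bottom-right of the second — consistent with a whole-image 90° counter-clockwise rotation. A solid red frame runs around the edge of the second image, with the content slightly shrunk inside it.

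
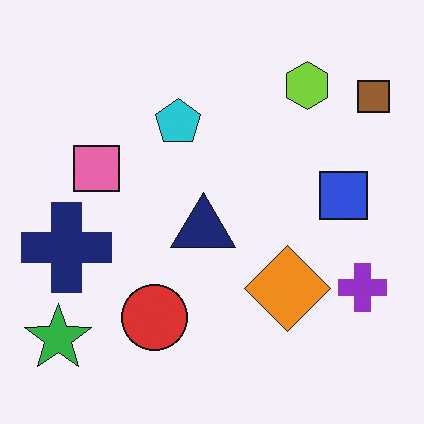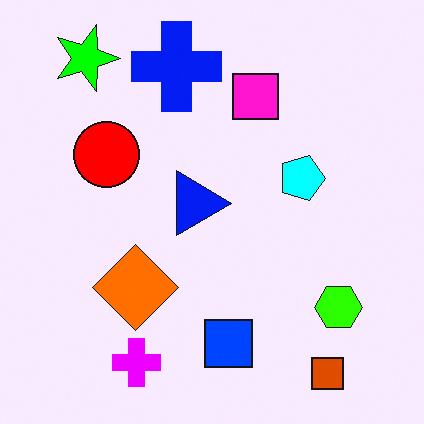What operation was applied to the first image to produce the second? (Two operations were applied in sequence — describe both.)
The image was made much more vivid (saturation change), then rotated 90° clockwise.

All colors are more vivid — a global saturation change. The green star sits in the bottom-left of the first image and the top-left of the second — consistent with a whole-image 90° clockwise rotation.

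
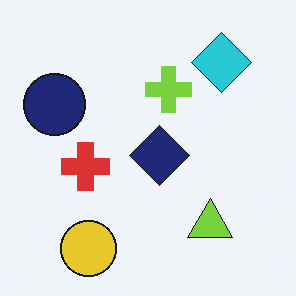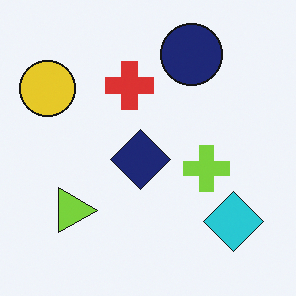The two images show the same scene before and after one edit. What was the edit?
The second image is the first rotated 90° clockwise.

The yellow circle sits in the bottom-left of the first image and the top-left of the second — consistent with a whole-image 90° clockwise rotation.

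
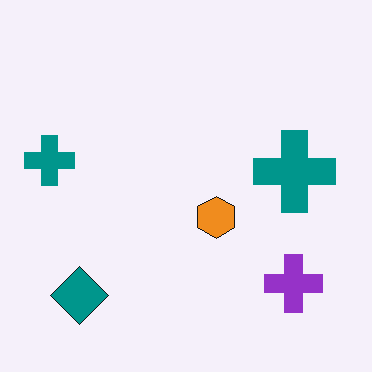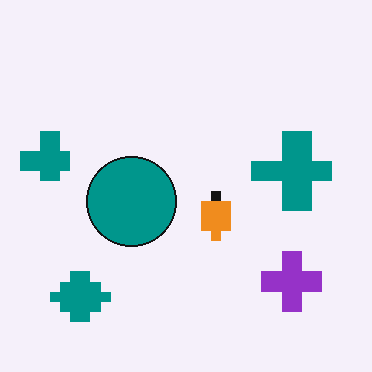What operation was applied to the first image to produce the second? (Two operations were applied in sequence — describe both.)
The image was coarsely pixelated, then overlaid with an additional teal circle.

Shapes are reduced to large square blocks; fine edges and outlines are lost — a downscale-then-upscale (mosaic) effect. A teal circle appears in the second image that is absent from the first.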